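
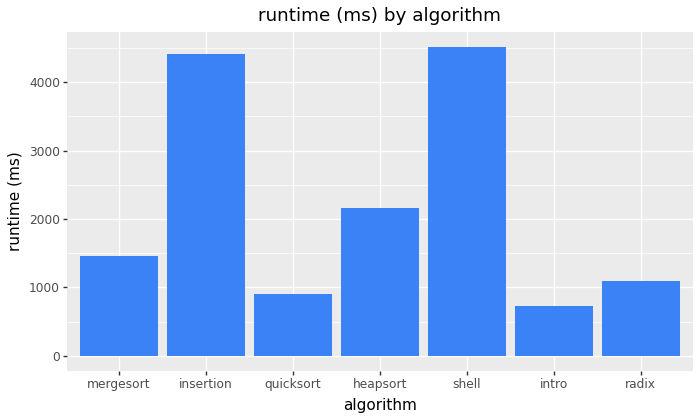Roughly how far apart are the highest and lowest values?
Max shell ≈ 4500, min intro ≈ 500; range ≈ 4000.

≈ 4000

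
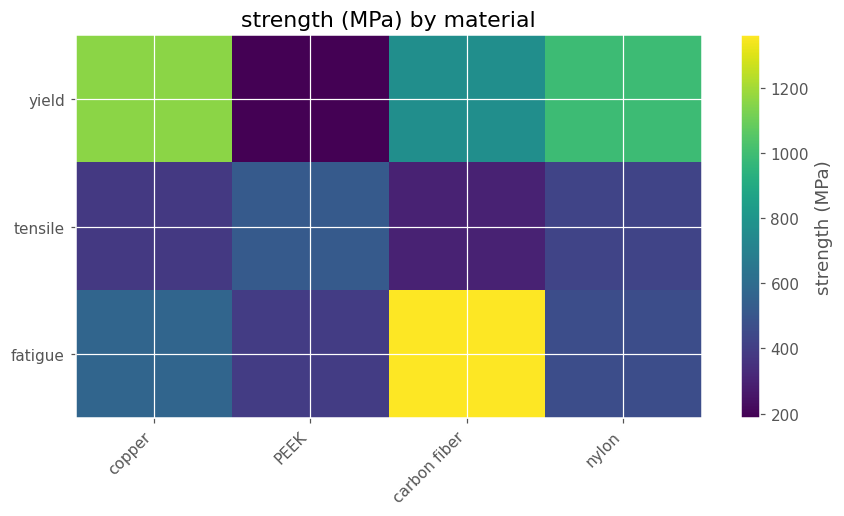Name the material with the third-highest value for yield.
Top 4 for yield: copper ≈ 1200, nylon ≈ 1000, carbon fiber ≈ 800, PEEK ≈ 200.

carbon fiber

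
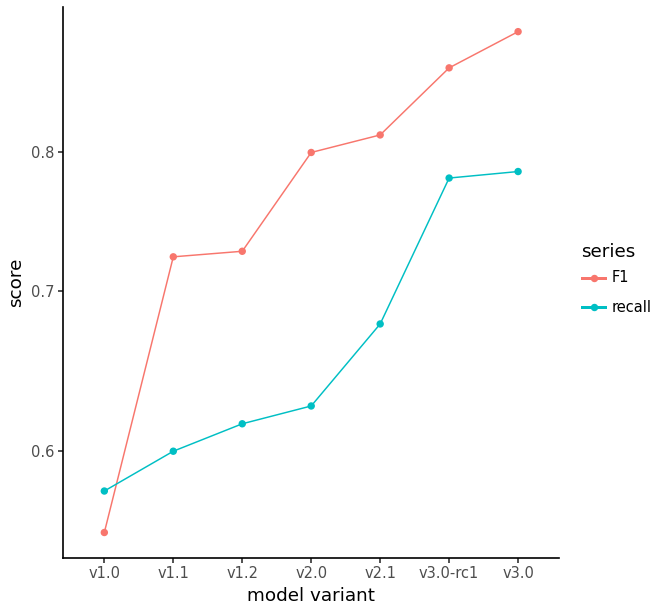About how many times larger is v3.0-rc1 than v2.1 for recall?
v3.0-rc1 ≈ 0.80, v2.1 ≈ 0.70; 0.80/0.70 ≈ 1.14.

≈ 1.14×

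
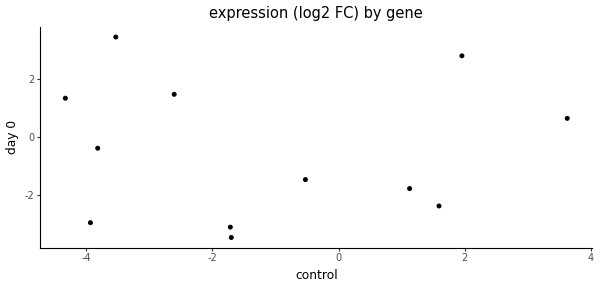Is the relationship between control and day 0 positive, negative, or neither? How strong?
no clear correlation

Points are roughly uncorrelated; weak (|r| ≈ 0.0).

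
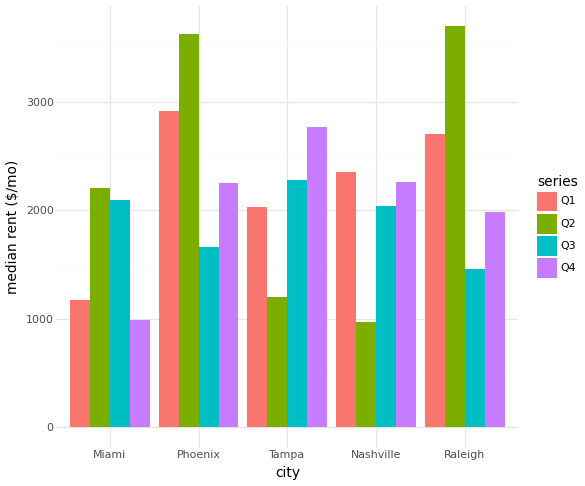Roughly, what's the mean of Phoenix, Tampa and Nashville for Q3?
≈ 2000

(1500 + 2500 + 2000) / 3 ≈ 2000.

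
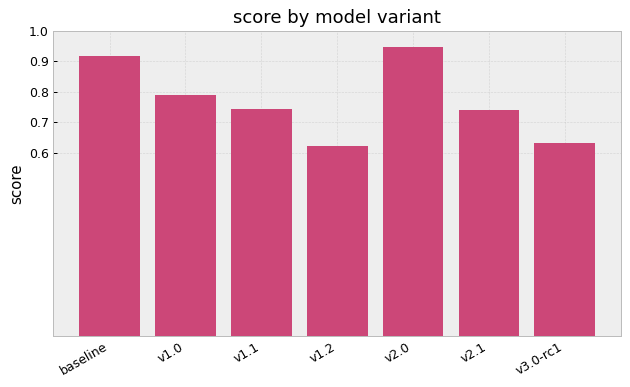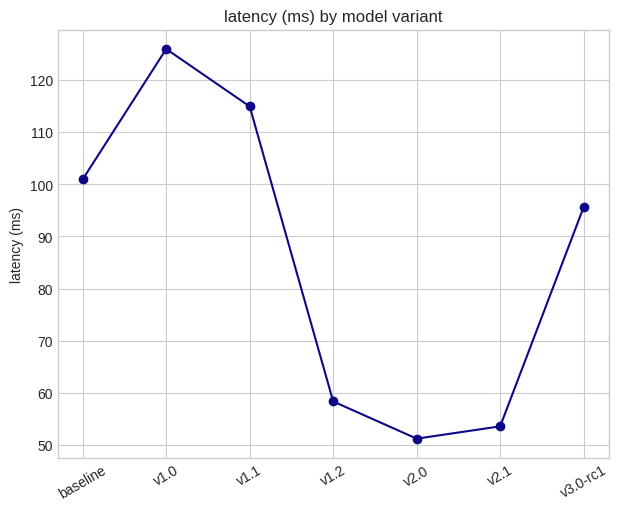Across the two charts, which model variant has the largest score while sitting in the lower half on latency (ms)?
Chart 2 median latency (ms) ≈ 100; below-median model variants: v1.2, v2.0, v2.1. Among those, v2.0 has the highest score (≈ 0.9).

v2.0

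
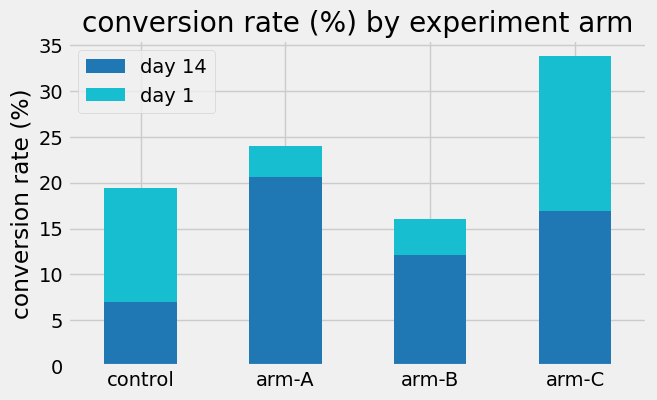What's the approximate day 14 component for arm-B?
day 14 top ≈ 10, bottom ≈ 0; segment ≈ 10.

≈ 10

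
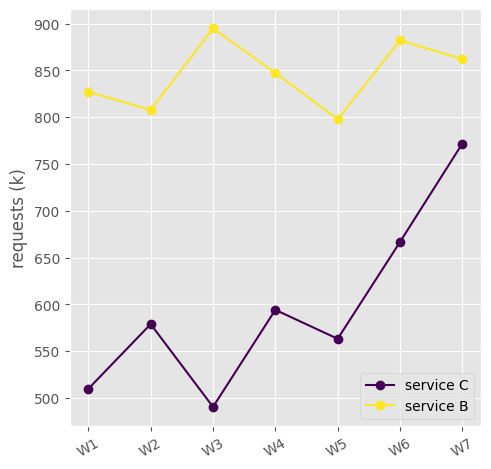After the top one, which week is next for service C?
W6

Top 3 for service C: W7 ≈ 750, W6 ≈ 650, W4 ≈ 600.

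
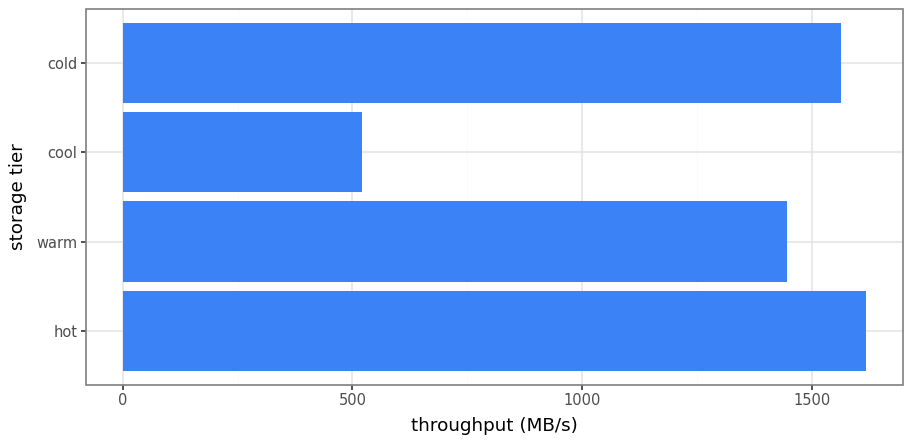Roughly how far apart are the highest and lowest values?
Max hot ≈ 1600, min cool ≈ 600; range ≈ 1000.

≈ 1000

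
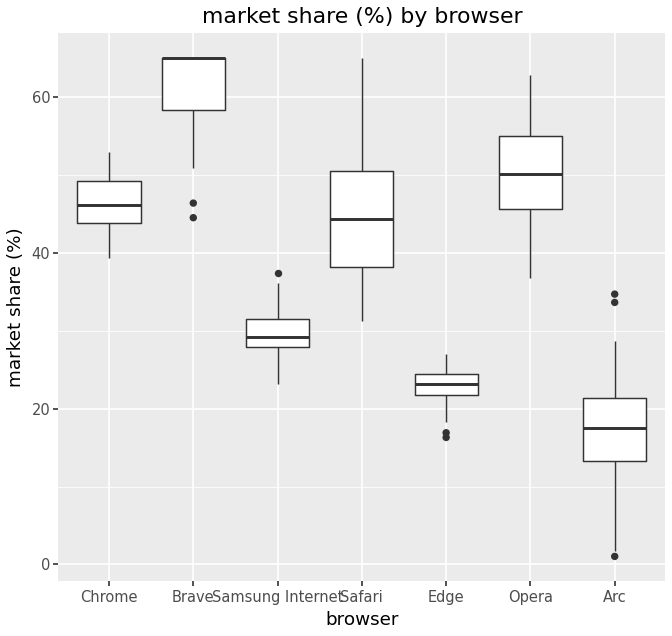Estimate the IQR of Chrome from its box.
≈ 5

Q3 ≈ 50, Q1 ≈ 45; IQR ≈ 5.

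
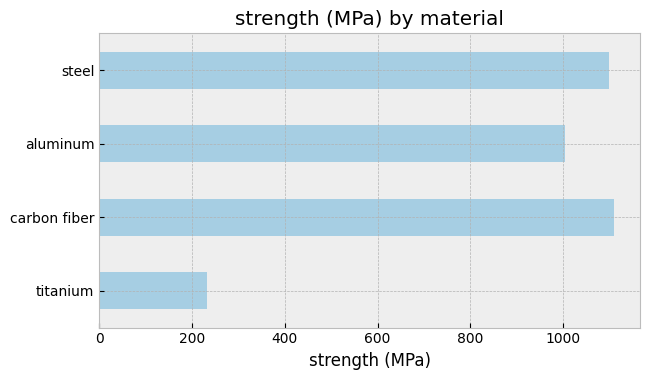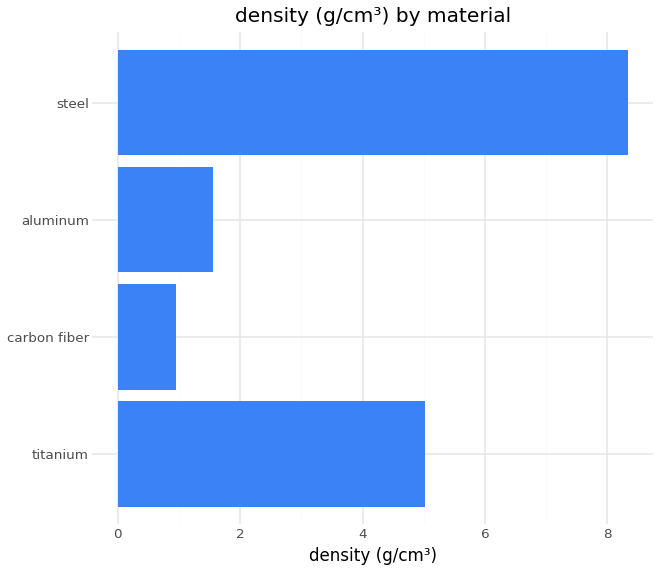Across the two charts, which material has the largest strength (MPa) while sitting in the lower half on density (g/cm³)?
carbon fiber

Chart 2 median density (g/cm³) ≈ 3; below-median materials: carbon fiber, aluminum. Among those, carbon fiber has the highest strength (MPa) (≈ 1200).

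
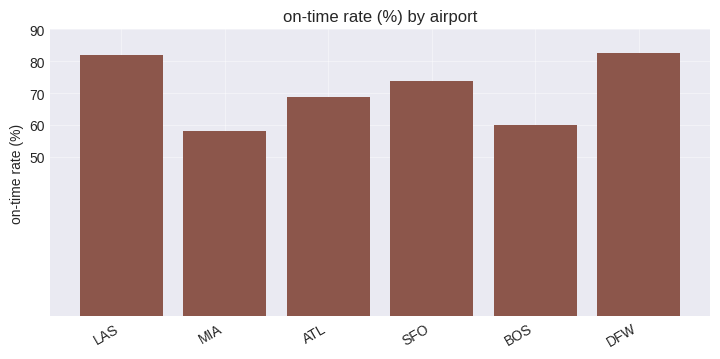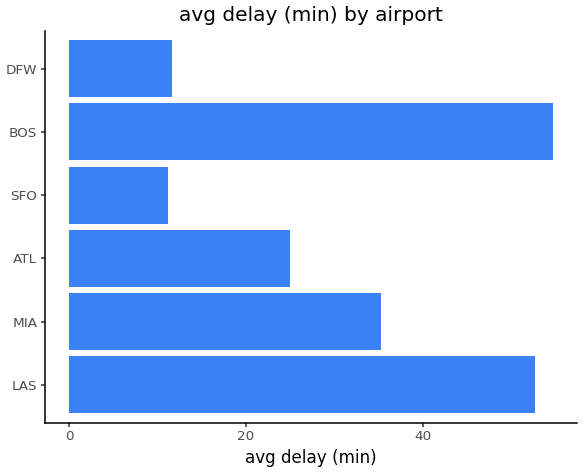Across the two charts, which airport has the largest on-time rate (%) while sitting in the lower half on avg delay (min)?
DFW

Chart 2 median avg delay (min) ≈ 30; below-median airports: ATL, SFO, DFW. Among those, DFW has the highest on-time rate (%) (≈ 80).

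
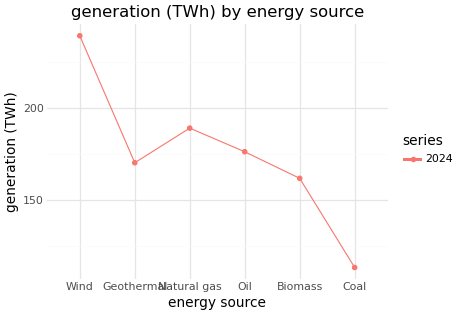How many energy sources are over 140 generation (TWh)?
Above 140: Wind, Geothermal, Natural gas, Oil, Biomass.

5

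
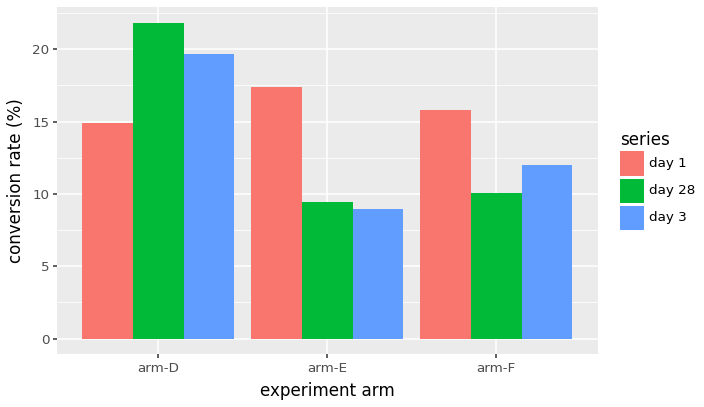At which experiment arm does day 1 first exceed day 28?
arm-D: day 1 ≈ 14 vs day 28 ≈ 22 (not yet); arm-E: day 1 ≈ 18 vs day 28 ≈ 10 (first crossover).

arm-E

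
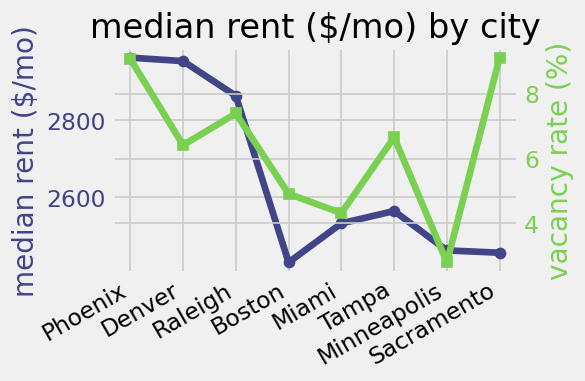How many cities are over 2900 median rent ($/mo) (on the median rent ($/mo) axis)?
Above 2900: Phoenix, Denver.

2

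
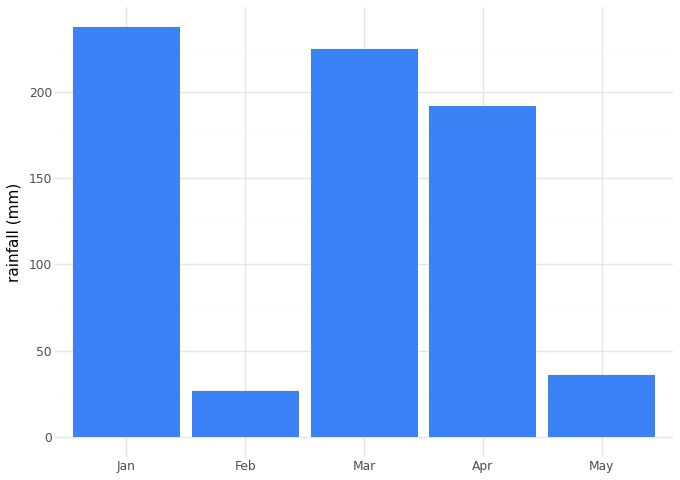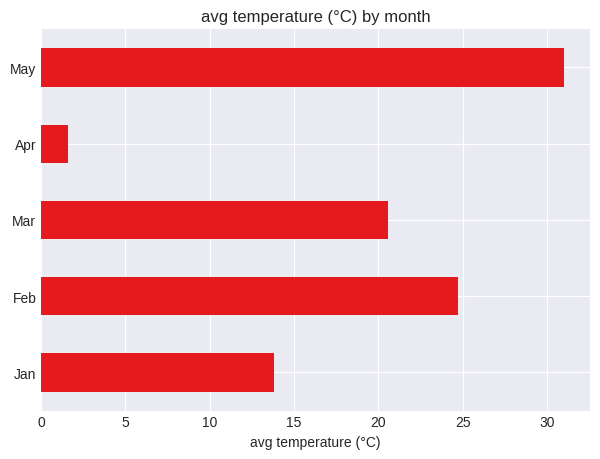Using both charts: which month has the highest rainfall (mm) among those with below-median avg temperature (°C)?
Jan

Chart 2 median avg temperature (°C) ≈ 20; below-median months: Jan, Apr. Among those, Jan has the highest rainfall (mm) (≈ 250).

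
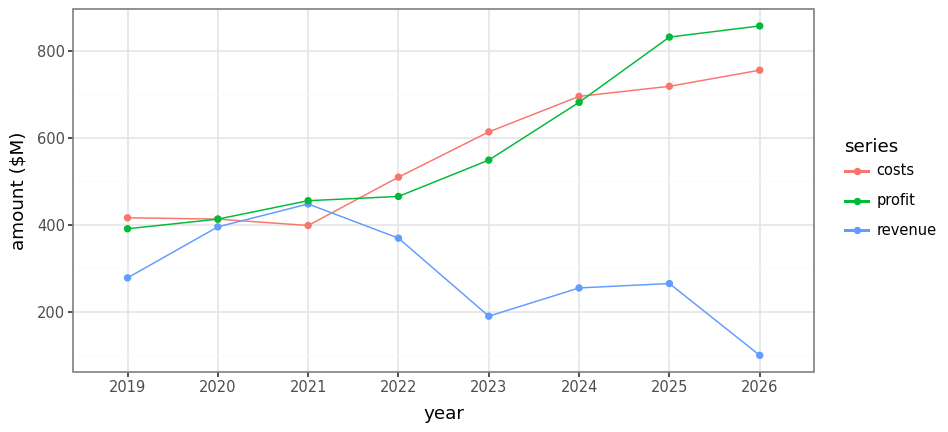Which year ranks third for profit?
Top 4 for profit: 2026 ≈ 900, 2025 ≈ 800, 2024 ≈ 700, 2023 ≈ 500.

2024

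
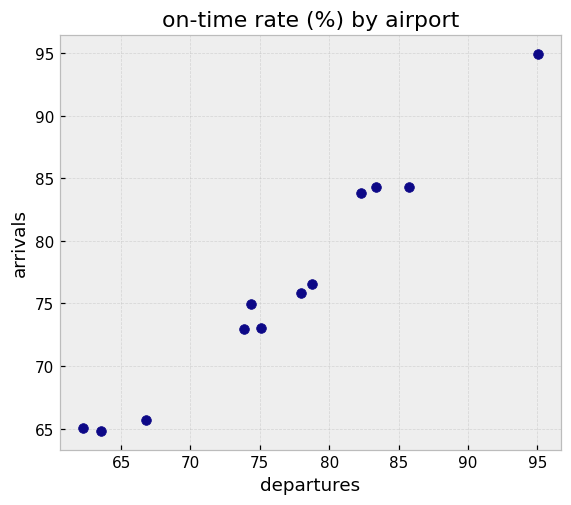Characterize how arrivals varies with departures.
Points are positively correlated; strong (|r| ≈ 1.0).

positive, strong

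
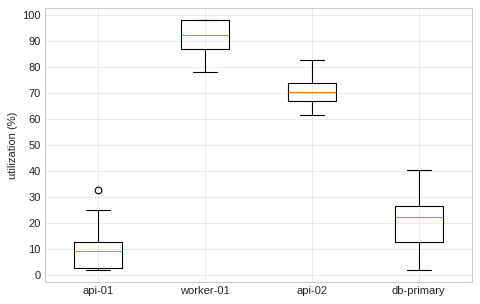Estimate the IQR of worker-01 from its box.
Q3 ≈ 100, Q1 ≈ 90; IQR ≈ 10.

≈ 10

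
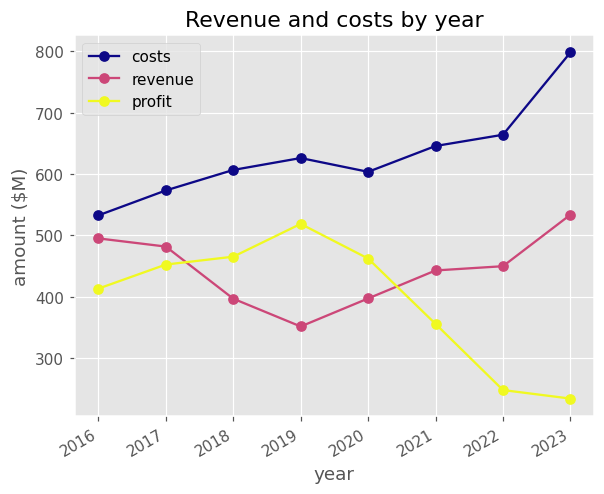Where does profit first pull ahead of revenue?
2018

2017: profit ≈ 450 vs revenue ≈ 500 (not yet); 2018: profit ≈ 450 vs revenue ≈ 400 (first crossover).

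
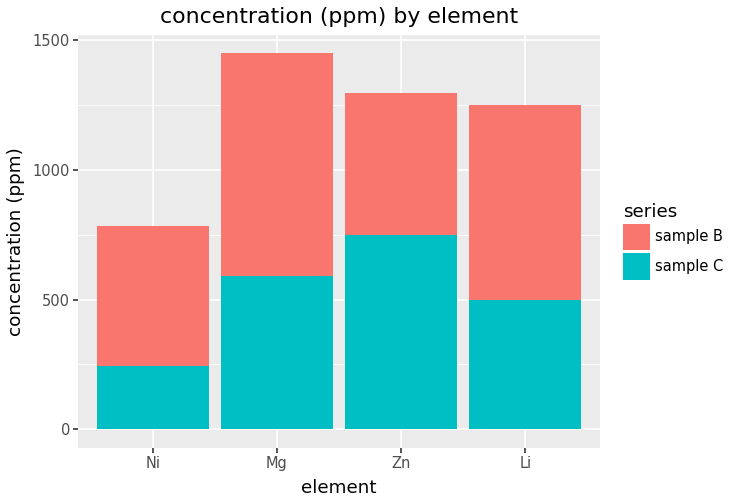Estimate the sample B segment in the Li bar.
sample B top ≈ 1200, bottom ≈ 400; segment ≈ 800.

≈ 800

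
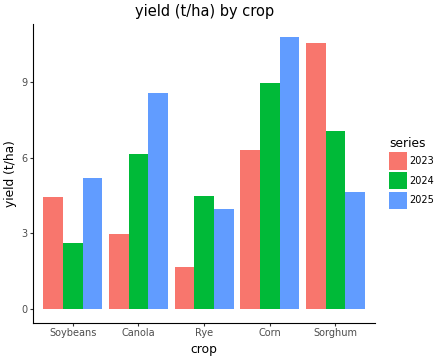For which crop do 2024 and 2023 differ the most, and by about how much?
Sorghum: 2024 ≈ 7, 2023 ≈ 11 → gap ≈ 4. Next-largest (Canola) is only ≈ 3.

Sorghum, ≈ 4 t/ha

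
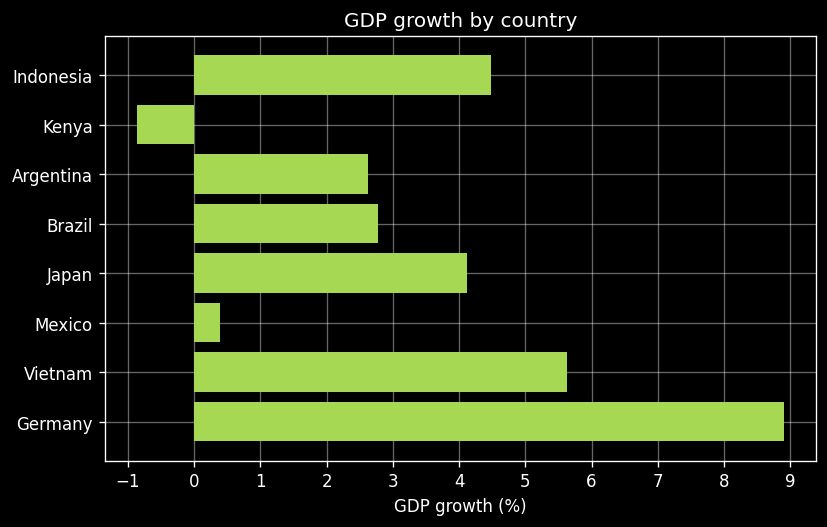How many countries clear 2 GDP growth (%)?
6

Above 2: Indonesia, Argentina, Brazil, Japan, Vietnam, Germany.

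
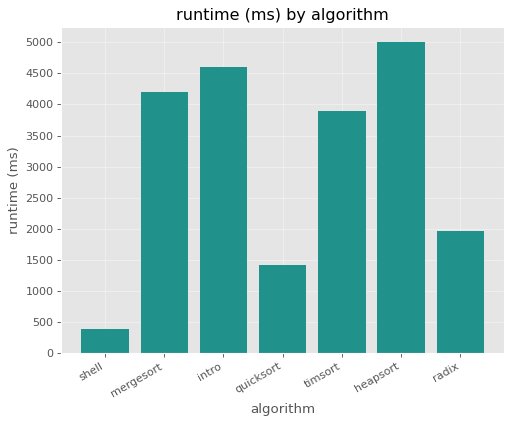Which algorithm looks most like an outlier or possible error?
shell ≈ 500; the rest sit between ≈ 1500 and ≈ 5000.

shell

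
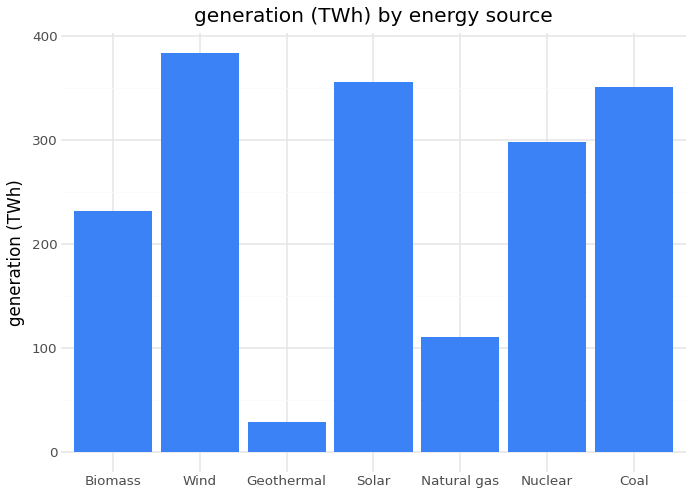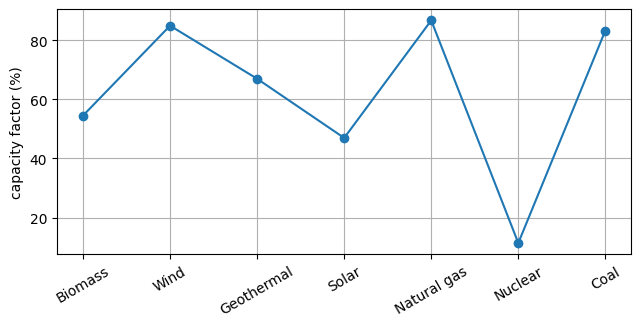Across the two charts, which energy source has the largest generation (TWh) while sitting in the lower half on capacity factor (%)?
Chart 2 median capacity factor (%) ≈ 70; below-median energy sources: Biomass, Solar, Nuclear. Among those, Solar has the highest generation (TWh) (≈ 350).

Solar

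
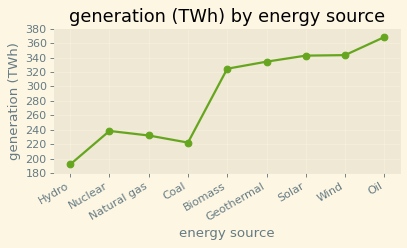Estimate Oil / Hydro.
Oil ≈ 360, Hydro ≈ 200; 360/200 ≈ 1.8.

≈ 1.8×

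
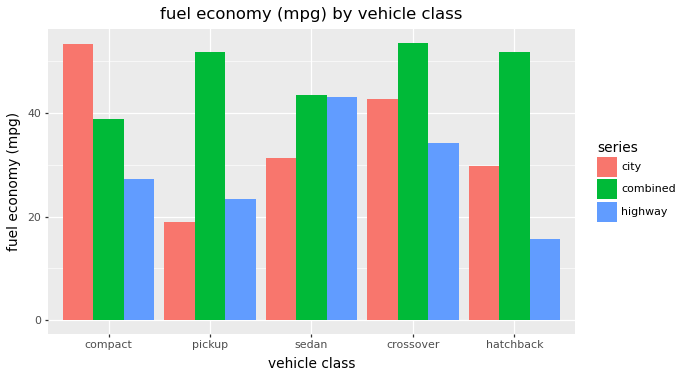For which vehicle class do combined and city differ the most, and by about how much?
pickup, ≈ 30 mpg

pickup: combined ≈ 50, city ≈ 20 → gap ≈ 30. Next-largest (hatchback) is only ≈ 20.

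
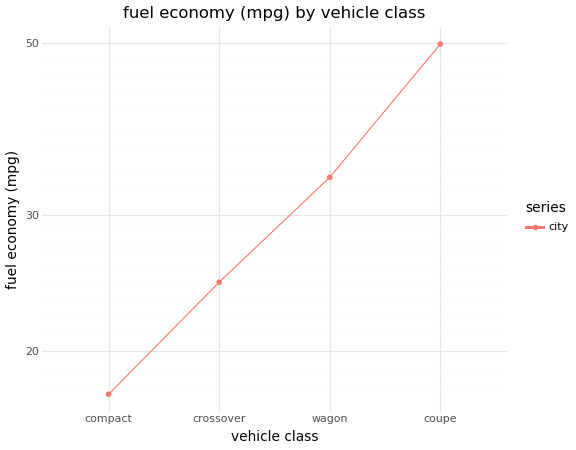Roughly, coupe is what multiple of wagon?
coupe ≈ 50, wagon ≈ 35; 50/35 ≈ 1.43.

≈ 1.43×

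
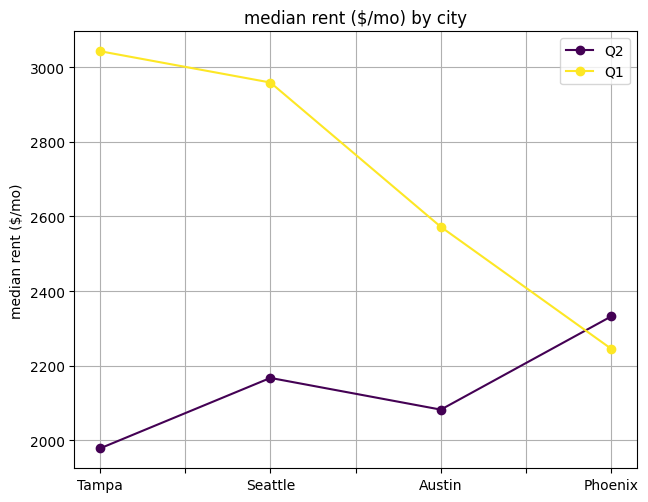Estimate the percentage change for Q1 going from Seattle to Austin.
≈ -13.3%

Seattle ≈ 3000, Austin ≈ 2600; (2600 − 3000) / 3000 ≈ -13.3%.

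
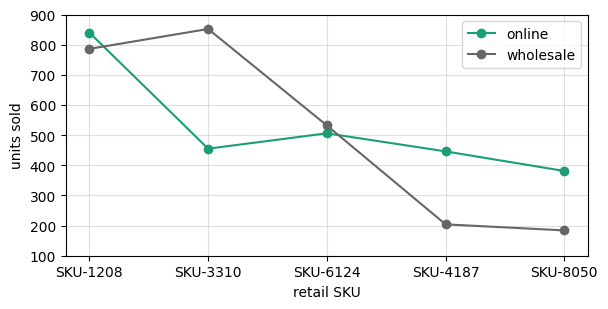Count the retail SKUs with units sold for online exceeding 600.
Above 600: SKU-1208.

1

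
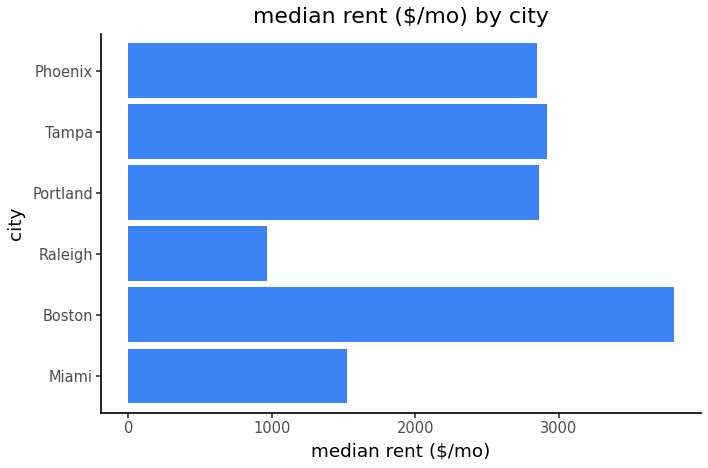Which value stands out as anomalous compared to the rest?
Raleigh

Raleigh ≈ 1000; the rest sit between ≈ 1500 and ≈ 4000.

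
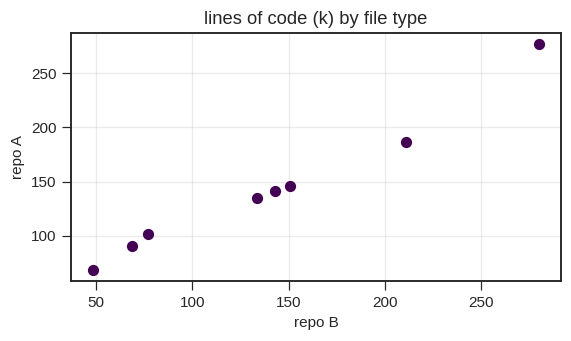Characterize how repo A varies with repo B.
Points are positively correlated; strong (|r| ≈ 1.0).

positive, strong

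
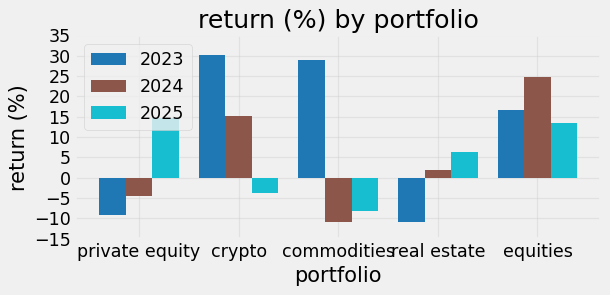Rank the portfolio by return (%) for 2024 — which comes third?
Top 4 for 2024: equities ≈ 25, crypto ≈ 15, real estate ≈ 0, private equity ≈ -5.

real estate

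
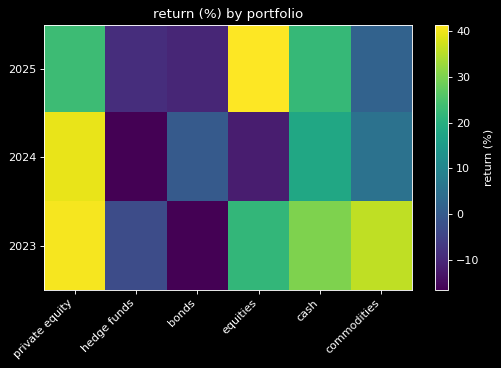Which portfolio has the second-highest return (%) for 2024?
cash

Top 3 for 2024: private equity ≈ 40, cash ≈ 20, commodities ≈ 5.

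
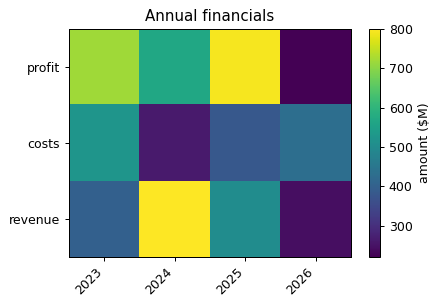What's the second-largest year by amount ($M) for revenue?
Top 3 for revenue: 2024 ≈ 800, 2025 ≈ 500, 2023 ≈ 400.

2025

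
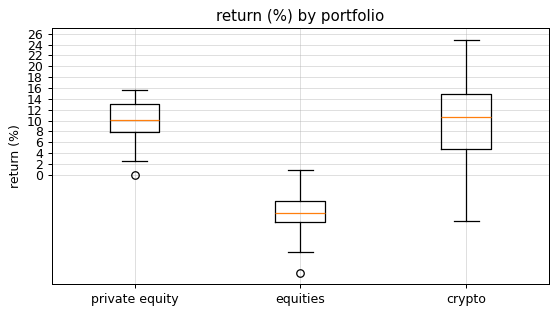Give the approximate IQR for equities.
Q3 ≈ -4, Q1 ≈ -8; IQR ≈ 4.

≈ 4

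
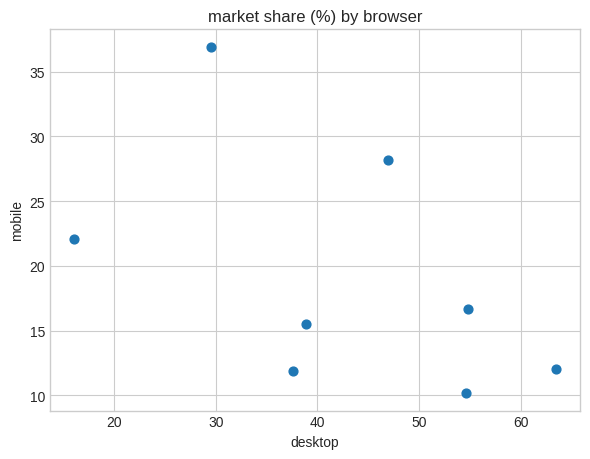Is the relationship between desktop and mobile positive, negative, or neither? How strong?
Points are negatively correlated; moderate (|r| ≈ 0.5).

negative, moderate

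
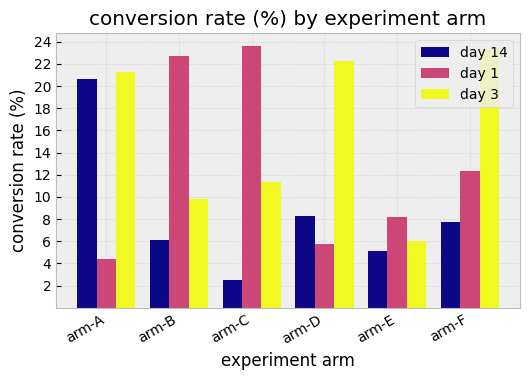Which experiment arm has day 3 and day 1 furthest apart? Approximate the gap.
arm-A, ≈ 18 %

arm-A: day 3 ≈ 22, day 1 ≈ 4 → gap ≈ 18. Next-largest (arm-D) is only ≈ 16.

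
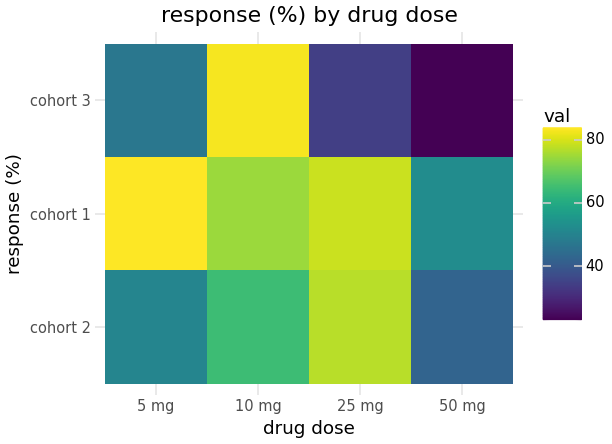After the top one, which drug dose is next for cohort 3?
Top 3 for cohort 3: 10 mg ≈ 80, 5 mg ≈ 50, 25 mg ≈ 30.

5 mg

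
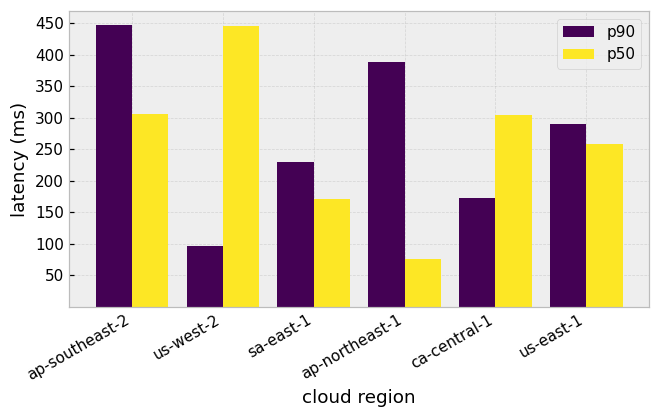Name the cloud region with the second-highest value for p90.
ap-northeast-1

Top 3 for p90: ap-southeast-2 ≈ 450, ap-northeast-1 ≈ 400, us-east-1 ≈ 300.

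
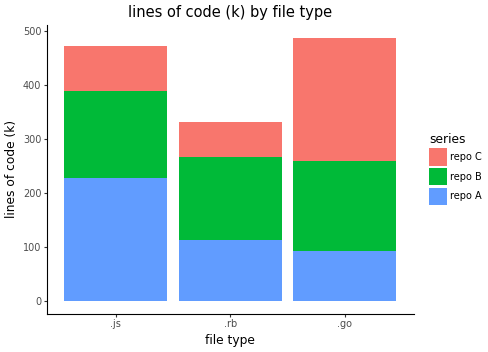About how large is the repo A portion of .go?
≈ 100

repo A top ≈ 100, bottom ≈ 0; segment ≈ 100.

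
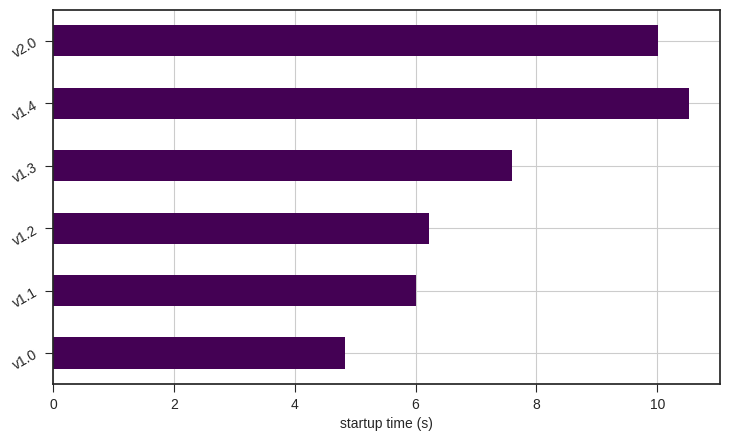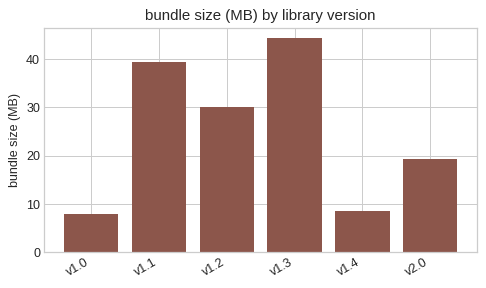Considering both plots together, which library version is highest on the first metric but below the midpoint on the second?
v1.4

Chart 2 median bundle size (MB) ≈ 25; below-median library versions: v1.0, v1.4, v2.0. Among those, v1.4 has the highest startup time (s) (≈ 11).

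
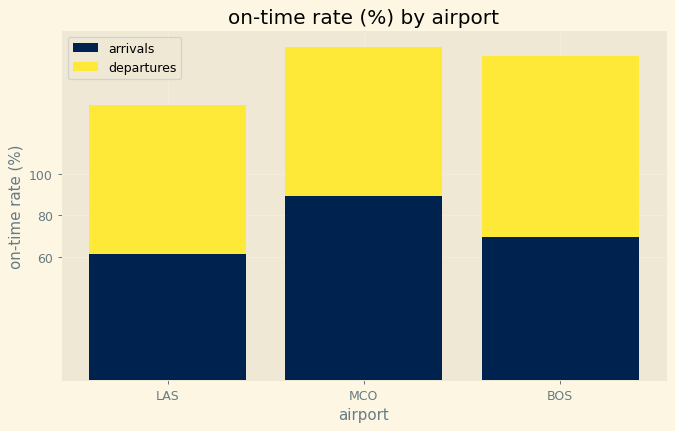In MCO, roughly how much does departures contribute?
≈ 80

departures top ≈ 160, bottom ≈ 80; segment ≈ 80.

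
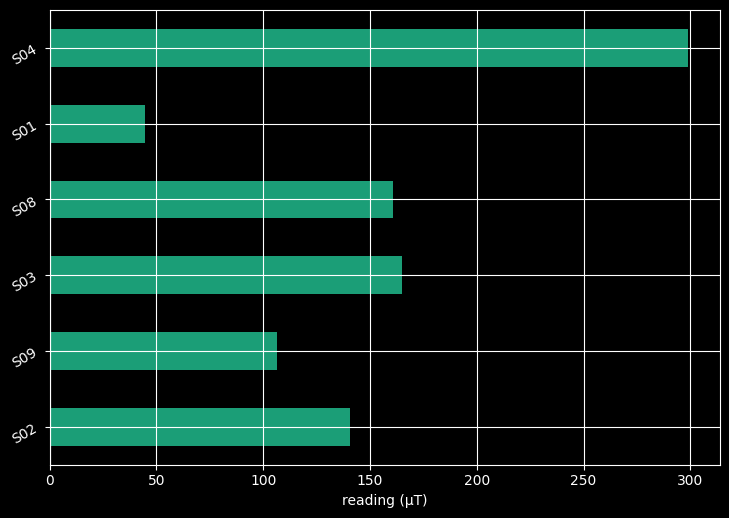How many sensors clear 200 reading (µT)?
1

Above 200: S04.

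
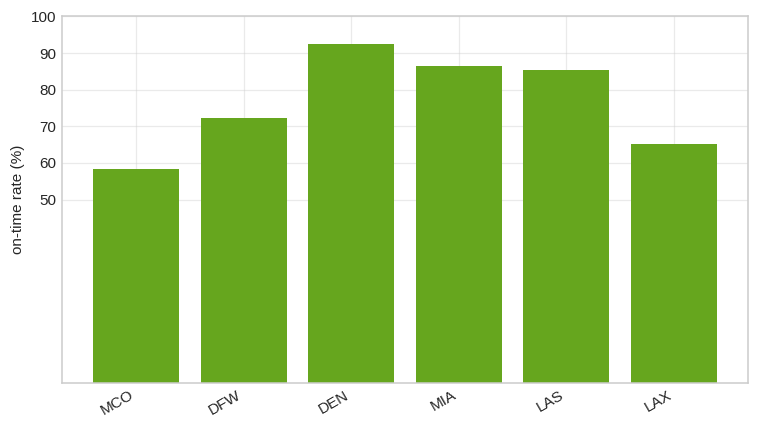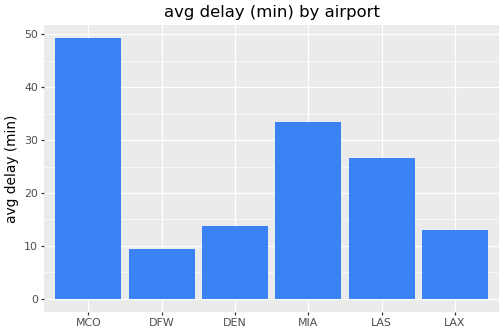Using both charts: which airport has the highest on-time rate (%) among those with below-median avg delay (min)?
Chart 2 median avg delay (min) ≈ 20; below-median airports: DFW, DEN, LAX. Among those, DEN has the highest on-time rate (%) (≈ 90).

DEN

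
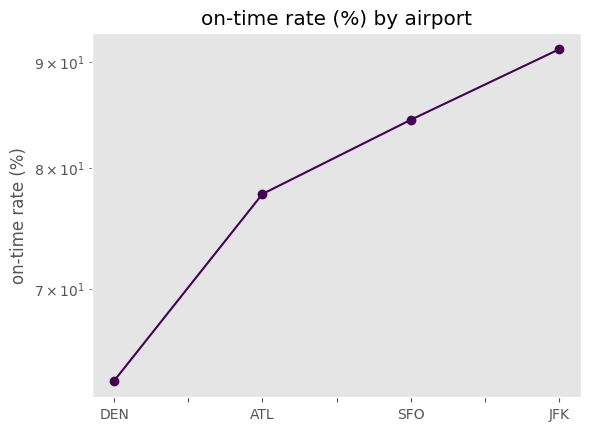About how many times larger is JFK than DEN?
JFK ≈ 90, DEN ≈ 65; 90/65 ≈ 1.38.

≈ 1.38×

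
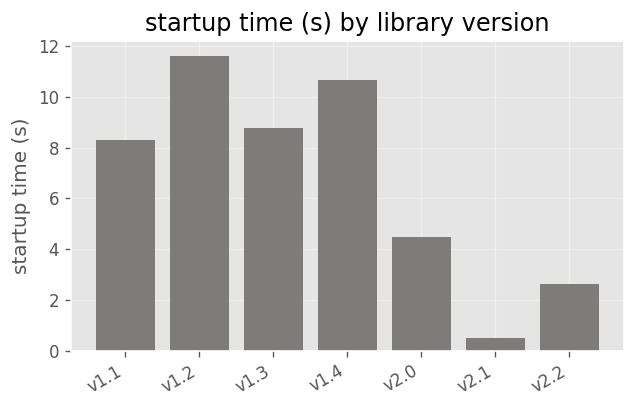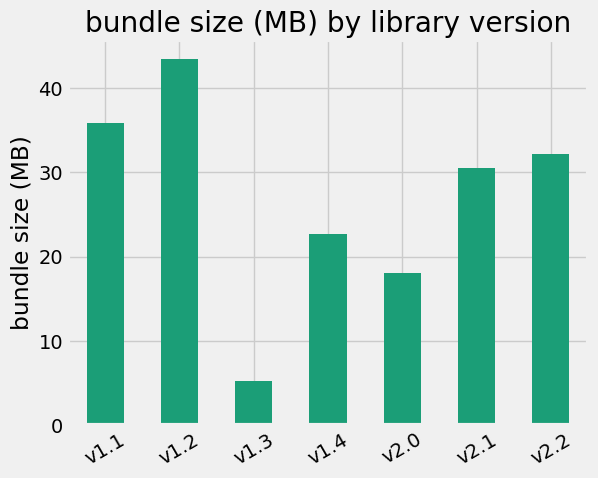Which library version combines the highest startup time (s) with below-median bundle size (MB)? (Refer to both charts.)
Chart 2 median bundle size (MB) ≈ 30; below-median library versions: v1.3, v1.4, v2.0. Among those, v1.4 has the highest startup time (s) (≈ 10).

v1.4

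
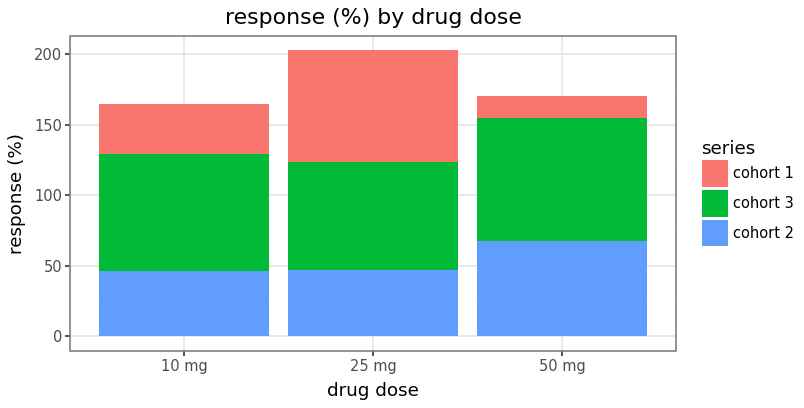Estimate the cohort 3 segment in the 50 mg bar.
cohort 3 top ≈ 160, bottom ≈ 60; segment ≈ 100.

≈ 100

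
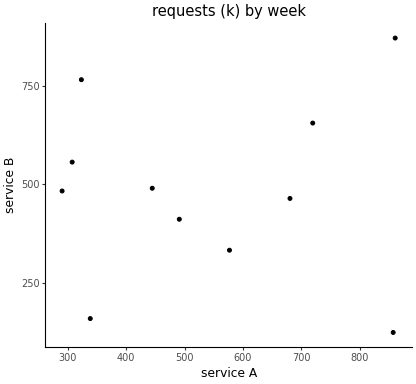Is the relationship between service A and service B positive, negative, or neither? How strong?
Points are roughly uncorrelated; weak (|r| ≈ 0.0).

no clear correlation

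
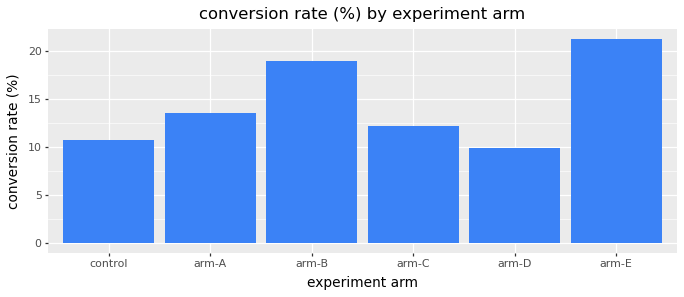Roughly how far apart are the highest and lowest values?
Max arm-E ≈ 22, min arm-D ≈ 10; range ≈ 12.

≈ 12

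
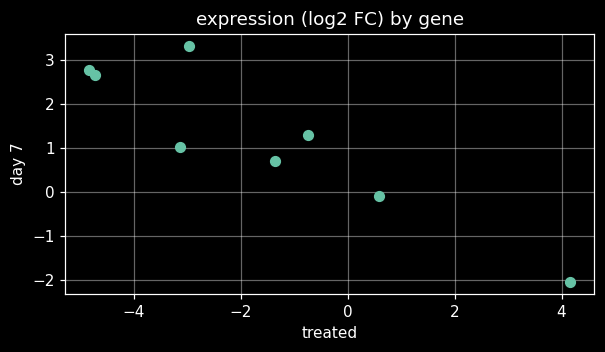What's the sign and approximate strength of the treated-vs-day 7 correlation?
negative, strong

Points are negatively correlated; strong (|r| ≈ 0.9).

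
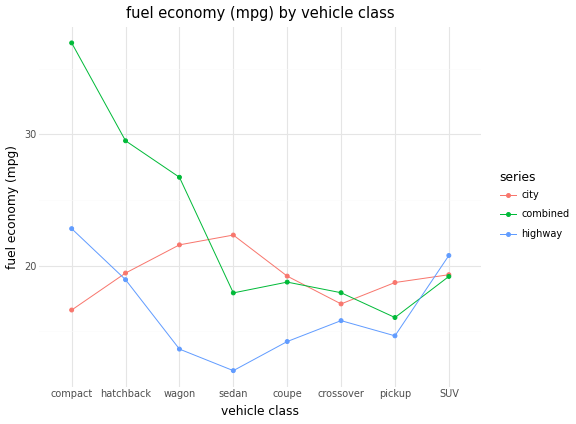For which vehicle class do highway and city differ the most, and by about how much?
sedan: highway ≈ 10, city ≈ 20 → gap ≈ 10. Next-largest (wagon) is only ≈ 5.

sedan, ≈ 10 mpg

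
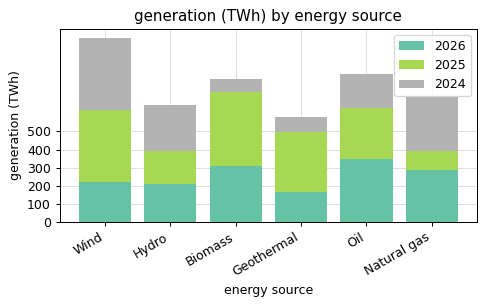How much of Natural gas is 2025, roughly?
2025 top ≈ 400, bottom ≈ 300; segment ≈ 100.

≈ 100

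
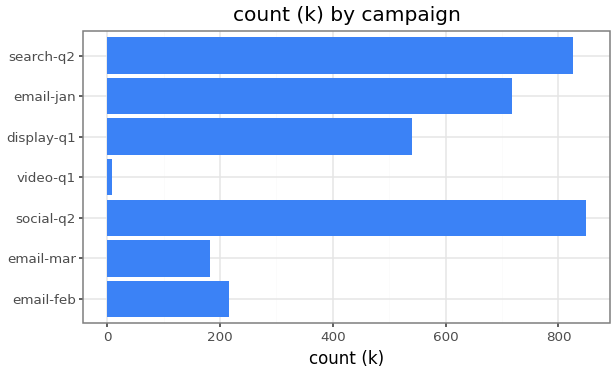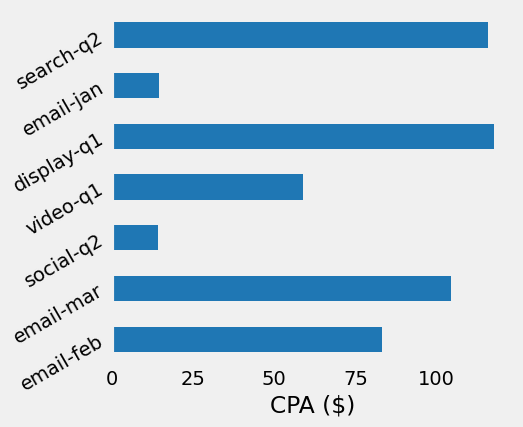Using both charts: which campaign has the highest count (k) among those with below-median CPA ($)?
social-q2

Chart 2 median CPA ($) ≈ 80; below-median campaigns: social-q2, video-q1, email-jan. Among those, social-q2 has the highest count (k) (≈ 800).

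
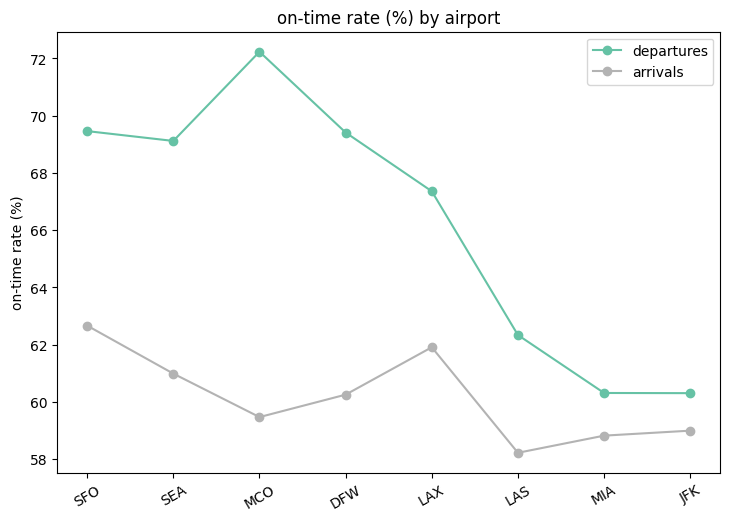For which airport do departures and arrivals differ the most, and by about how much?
MCO: departures ≈ 72, arrivals ≈ 60 → gap ≈ 12. Next-largest (DFW) is only ≈ 10.

MCO, ≈ 12 %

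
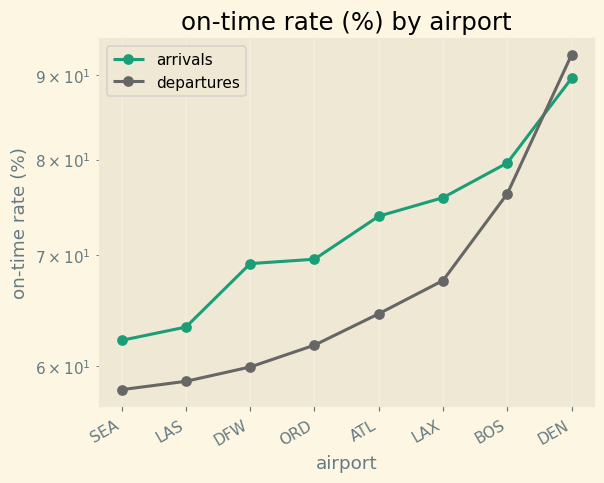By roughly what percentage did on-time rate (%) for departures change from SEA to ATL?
≈ +8.3%

SEA ≈ 60, ATL ≈ 65; (65 − 60) / 60 ≈ +8.3%.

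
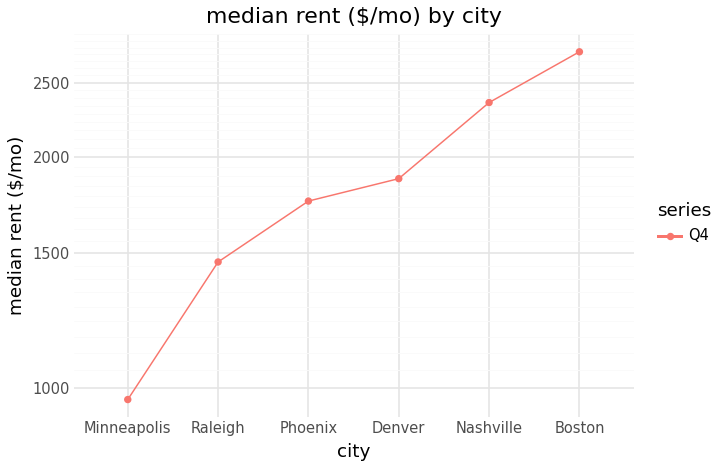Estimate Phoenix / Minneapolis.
Phoenix ≈ 1800, Minneapolis ≈ 1000; 1800/1000 ≈ 1.8.

≈ 1.8×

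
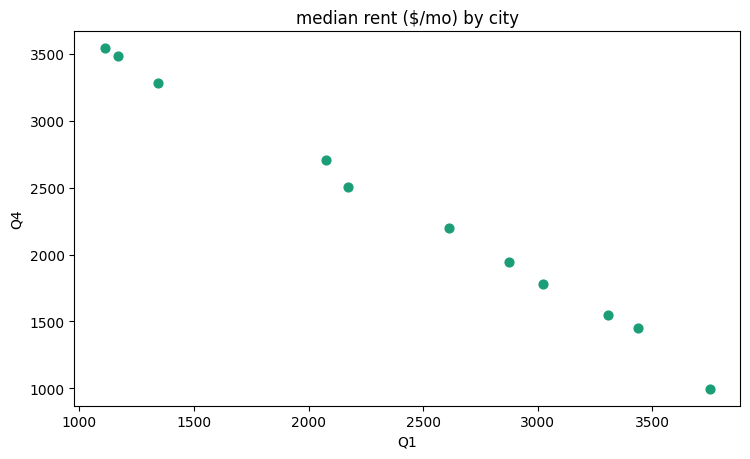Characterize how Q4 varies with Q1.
Points are negatively correlated; strong (|r| ≈ 1.0).

negative, strong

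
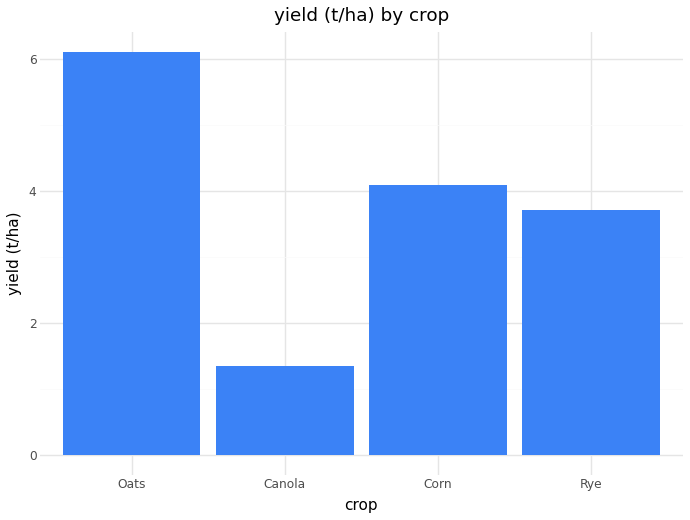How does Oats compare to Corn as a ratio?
Oats ≈ 6, Corn ≈ 4; 6/4 ≈ 1.5.

≈ 1.5×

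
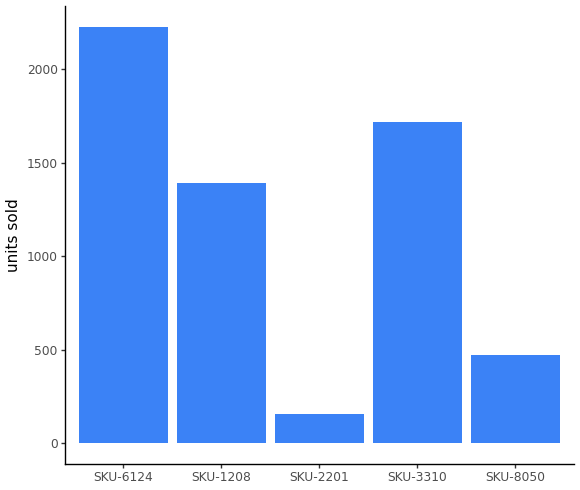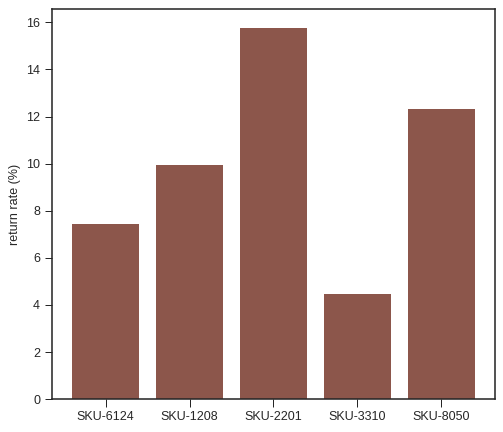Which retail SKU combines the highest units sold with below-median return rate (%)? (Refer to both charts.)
Chart 2 median return rate (%) ≈ 10; below-median retail SKUs: SKU-6124, SKU-3310. Among those, SKU-6124 has the highest units sold (≈ 2000).

SKU-6124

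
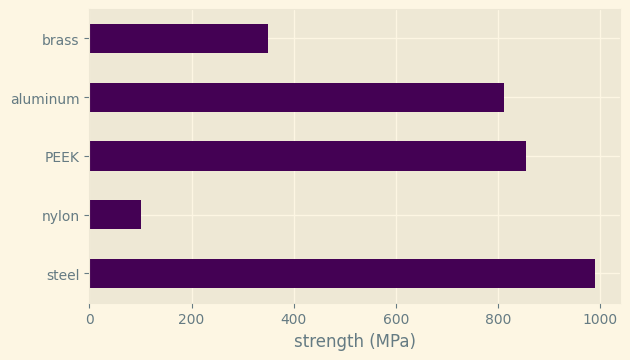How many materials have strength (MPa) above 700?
3

Above 700: steel, PEEK, aluminum.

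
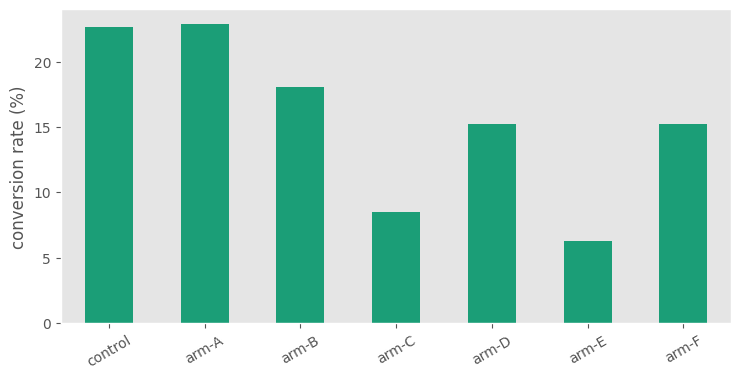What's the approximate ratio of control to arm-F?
control ≈ 22, arm-F ≈ 16; 22/16 ≈ 1.38.

≈ 1.38×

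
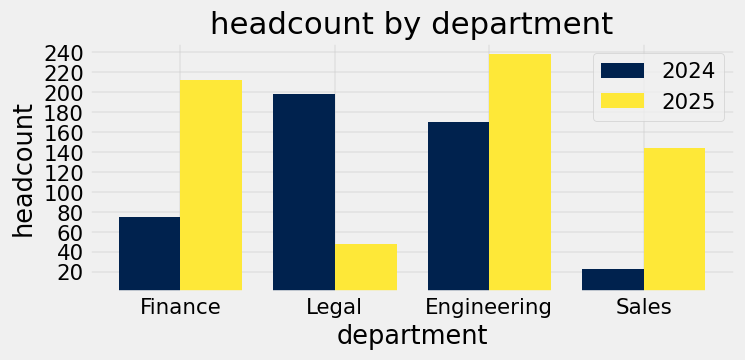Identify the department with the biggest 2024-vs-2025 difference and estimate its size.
Legal: 2024 ≈ 200, 2025 ≈ 40 → gap ≈ 160. Next-largest (Finance) is only ≈ 140.

Legal, ≈ 160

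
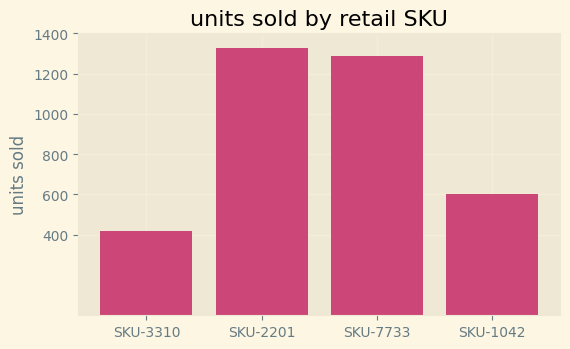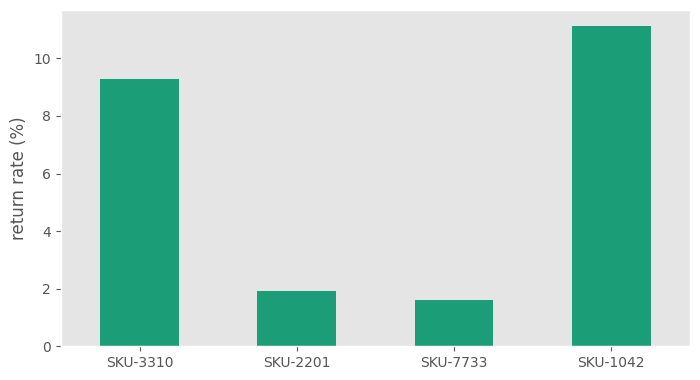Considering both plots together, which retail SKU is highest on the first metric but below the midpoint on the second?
SKU-2201

Chart 2 median return rate (%) ≈ 6; below-median retail SKUs: SKU-2201, SKU-7733. Among those, SKU-2201 has the highest units sold (≈ 1400).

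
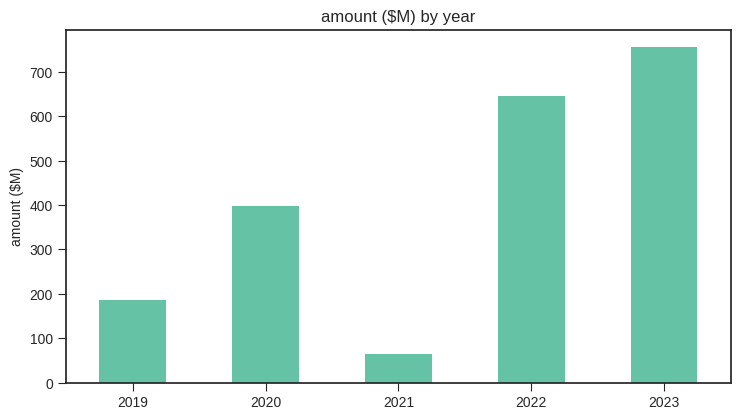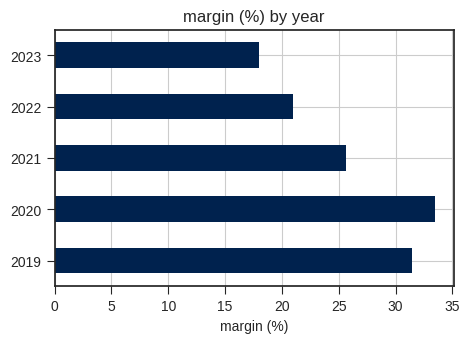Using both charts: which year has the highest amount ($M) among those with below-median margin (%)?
2023

Chart 2 median margin (%) ≈ 25; below-median years: 2022, 2023. Among those, 2023 has the highest amount ($M) (≈ 800).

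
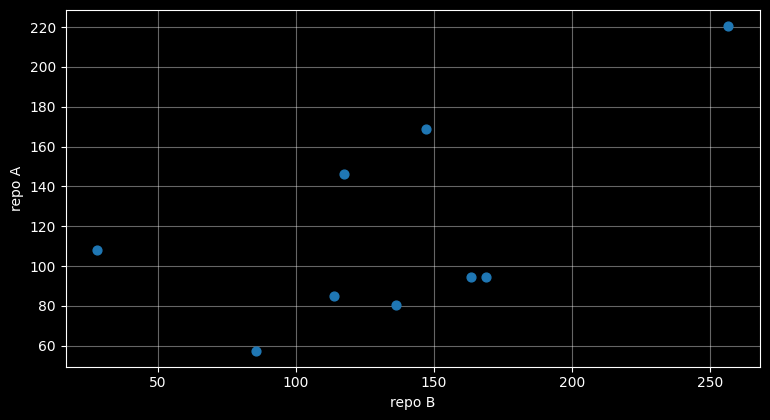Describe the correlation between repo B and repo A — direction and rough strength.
positive, moderate

Points are positively correlated; moderate (|r| ≈ 0.6).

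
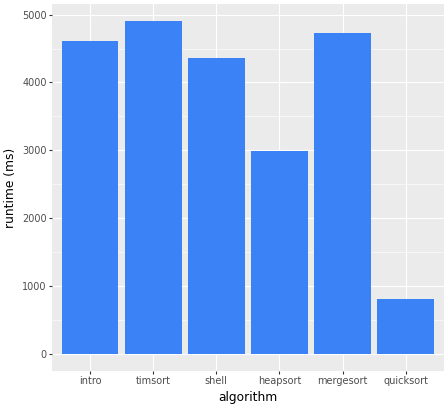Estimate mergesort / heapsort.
≈ 1.5×

mergesort ≈ 4500, heapsort ≈ 3000; 4500/3000 ≈ 1.5.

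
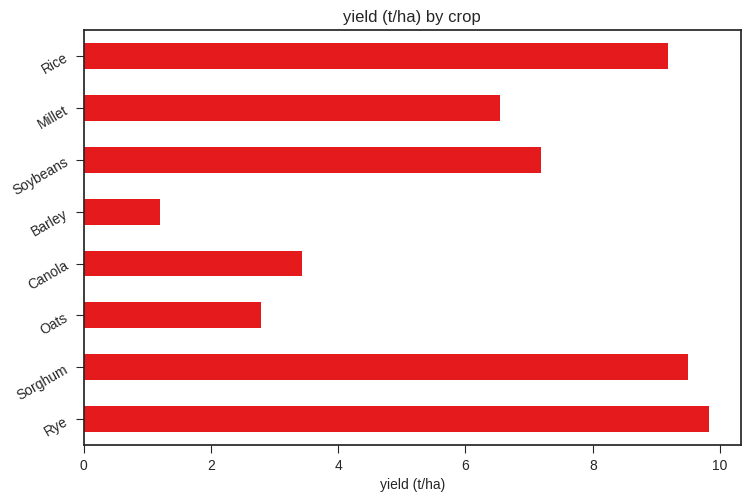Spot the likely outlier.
Barley ≈ 1; the rest sit between ≈ 3 and ≈ 10.

Barley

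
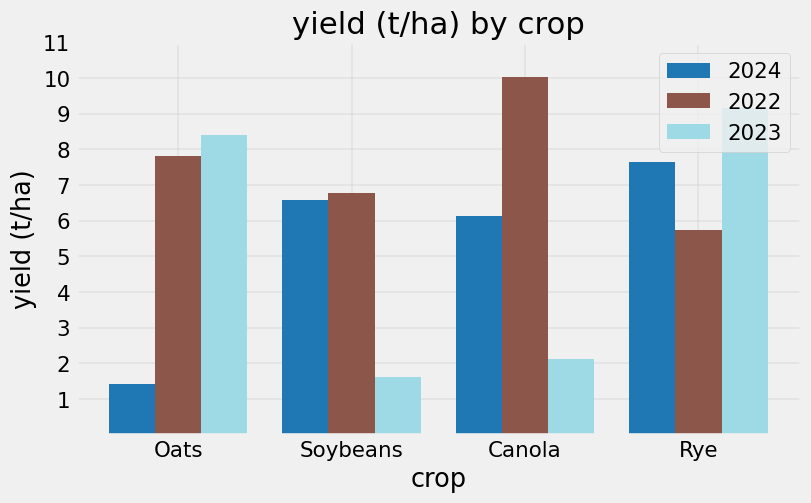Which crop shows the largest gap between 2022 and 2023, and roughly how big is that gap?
Canola, ≈ 8 t/ha

Canola: 2022 ≈ 10, 2023 ≈ 2 → gap ≈ 8. Next-largest (Soybeans) is only ≈ 5.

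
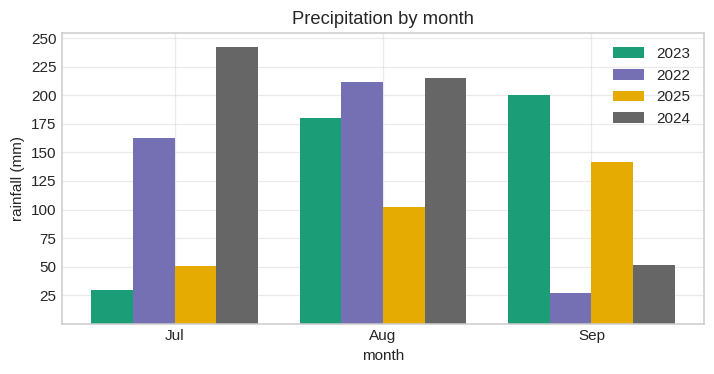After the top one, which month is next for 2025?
Top 3 for 2025: Sep ≈ 150, Aug ≈ 100, Jul ≈ 50.

Aug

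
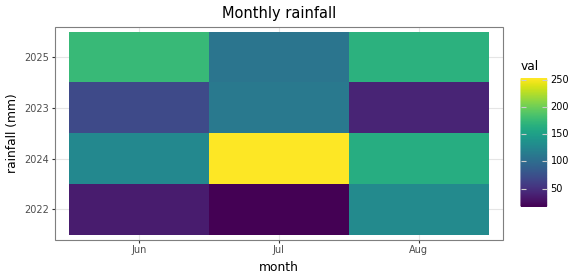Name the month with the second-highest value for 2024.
Top 3 for 2024: Jul ≈ 260, Aug ≈ 160, Jun ≈ 120.

Aug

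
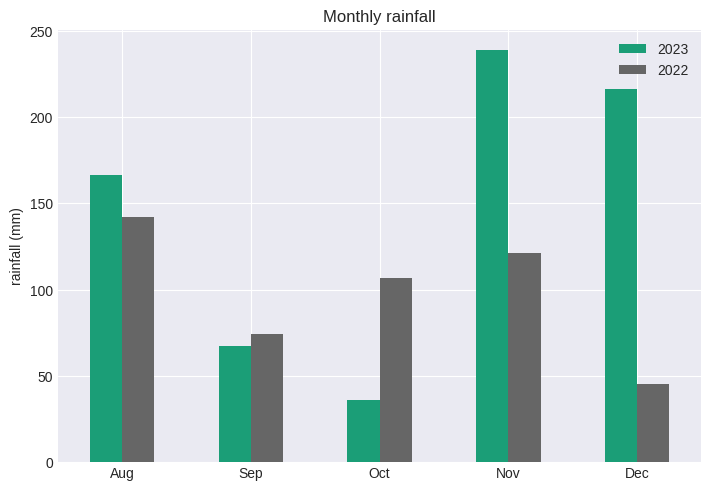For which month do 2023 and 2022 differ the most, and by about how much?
Dec: 2023 ≈ 220, 2022 ≈ 40 → gap ≈ 180. Next-largest (Nov) is only ≈ 120.

Dec, ≈ 180 mm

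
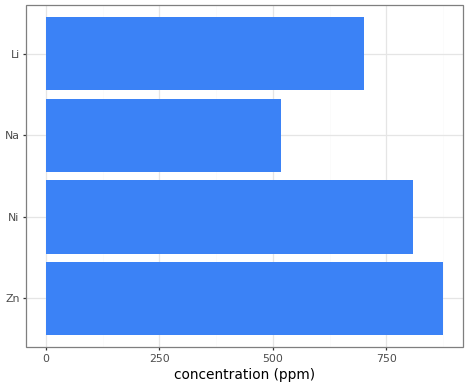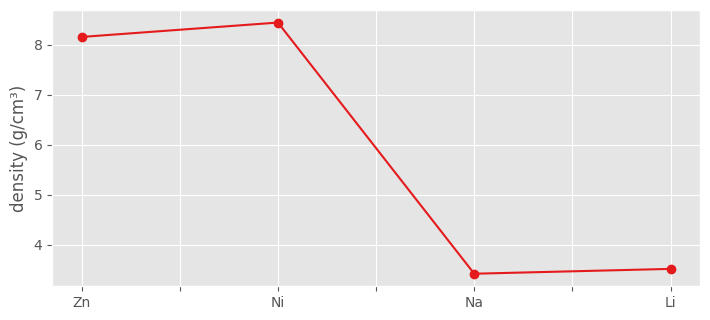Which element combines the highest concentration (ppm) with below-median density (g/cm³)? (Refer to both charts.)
Li

Chart 2 median density (g/cm³) ≈ 6; below-median elements: Na, Li. Among those, Li has the highest concentration (ppm) (≈ 700).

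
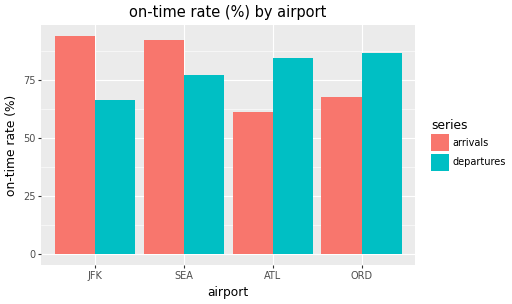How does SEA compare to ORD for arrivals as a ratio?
≈ 1.29×

SEA ≈ 90, ORD ≈ 70; 90/70 ≈ 1.29.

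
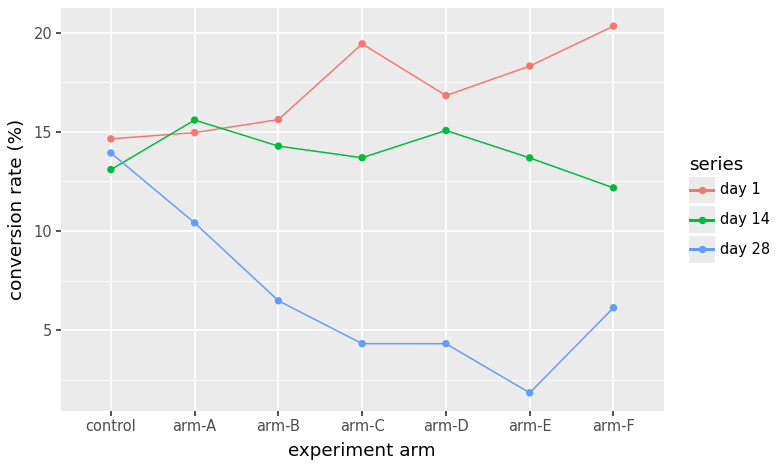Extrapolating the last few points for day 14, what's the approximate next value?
≈ 10

Last three: 16, 14, 12 → slope ≈ -2/step → next ≈ 10.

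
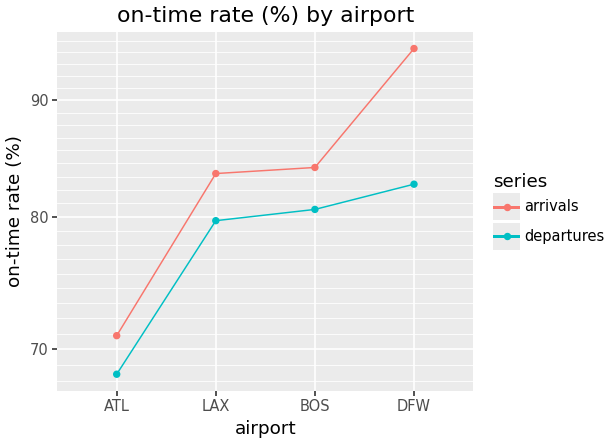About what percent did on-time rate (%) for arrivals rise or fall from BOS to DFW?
BOS ≈ 85, DFW ≈ 95; (95 − 85) / 85 ≈ +11.8%.

≈ +11.8%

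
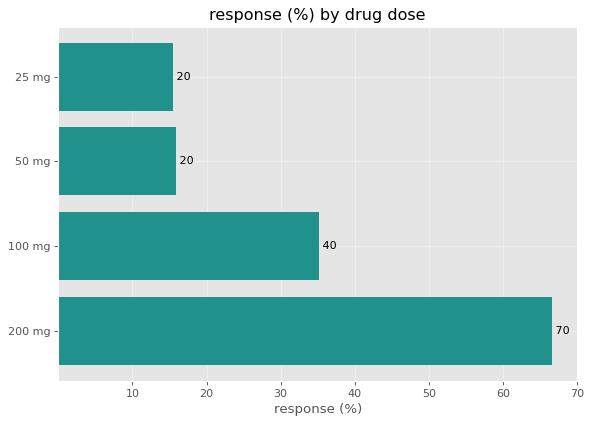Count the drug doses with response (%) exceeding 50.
1

Above 50: 200 mg.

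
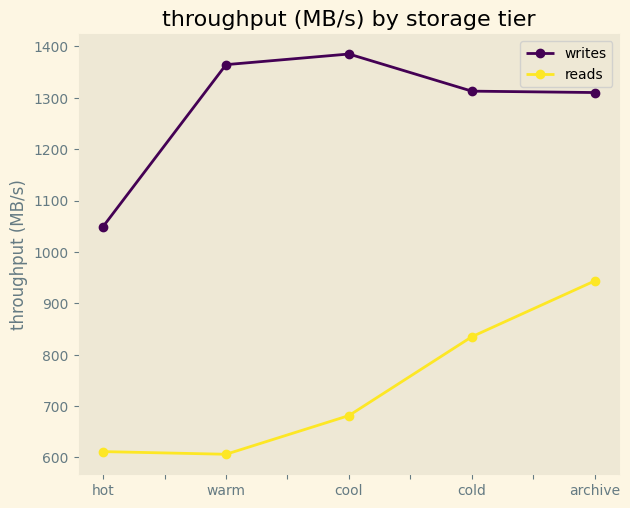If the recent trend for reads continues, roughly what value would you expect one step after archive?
Last three: 700, 800, 900 → slope ≈ 100/step → next ≈ 1000.

≈ 1000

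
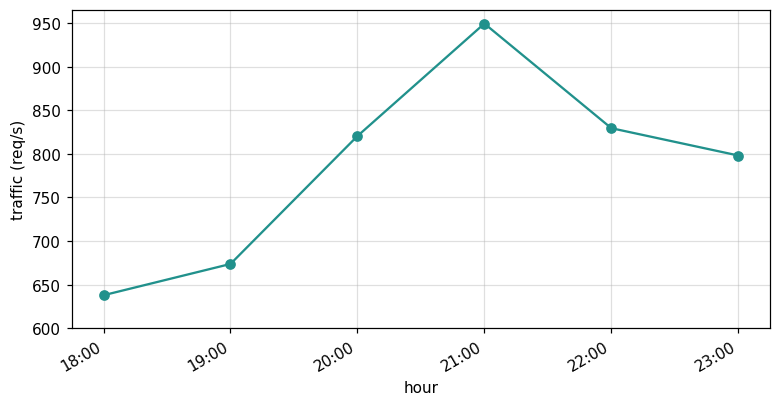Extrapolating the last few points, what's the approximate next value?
Last three: 950, 850, 800 → slope ≈ -75/step → next ≈ 725.

≈ 725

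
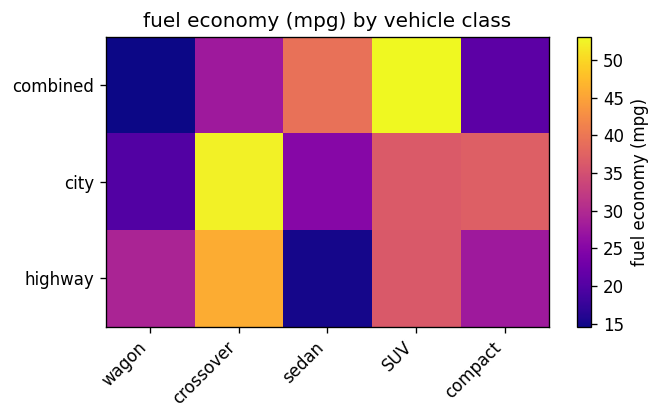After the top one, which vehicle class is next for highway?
Top 3 for highway: crossover ≈ 45, SUV ≈ 35, wagon ≈ 30.

SUV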